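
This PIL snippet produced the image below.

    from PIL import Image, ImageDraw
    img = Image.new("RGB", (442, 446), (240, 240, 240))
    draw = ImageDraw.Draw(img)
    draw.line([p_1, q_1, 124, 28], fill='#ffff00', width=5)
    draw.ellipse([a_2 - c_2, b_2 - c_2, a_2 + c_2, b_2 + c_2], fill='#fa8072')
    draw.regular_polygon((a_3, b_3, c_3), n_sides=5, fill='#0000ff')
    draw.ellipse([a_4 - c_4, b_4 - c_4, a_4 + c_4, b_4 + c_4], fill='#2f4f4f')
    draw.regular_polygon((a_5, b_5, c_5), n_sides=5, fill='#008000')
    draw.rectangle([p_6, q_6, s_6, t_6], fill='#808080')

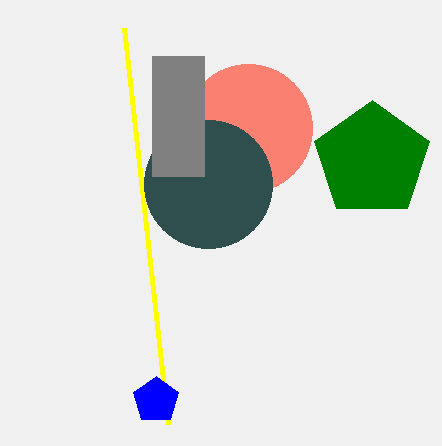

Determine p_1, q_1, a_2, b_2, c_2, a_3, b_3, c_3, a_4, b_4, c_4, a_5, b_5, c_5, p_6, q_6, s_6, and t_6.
p_1 = 168
q_1 = 424
a_2 = 248
b_2 = 128
c_2 = 64
a_3 = 156
b_3 = 400
c_3 = 24
a_4 = 208
b_4 = 184
c_4 = 64
a_5 = 372
b_5 = 160
c_5 = 60
p_6 = 152
q_6 = 56
s_6 = 204
t_6 = 176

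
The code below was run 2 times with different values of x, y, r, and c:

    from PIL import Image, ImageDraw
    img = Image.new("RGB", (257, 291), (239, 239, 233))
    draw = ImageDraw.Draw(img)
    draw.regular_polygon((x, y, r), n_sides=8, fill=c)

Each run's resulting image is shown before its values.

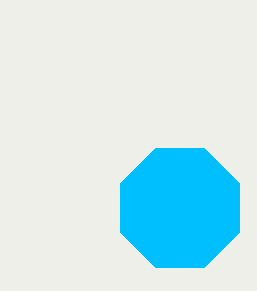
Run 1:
x = 180
y = 208
r = 64
c = 'deepskyblue'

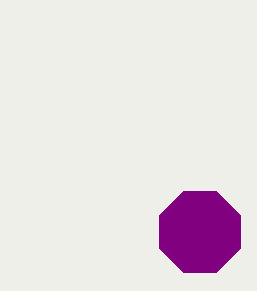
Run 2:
x = 200, y = 232, r = 44, c = 'purple'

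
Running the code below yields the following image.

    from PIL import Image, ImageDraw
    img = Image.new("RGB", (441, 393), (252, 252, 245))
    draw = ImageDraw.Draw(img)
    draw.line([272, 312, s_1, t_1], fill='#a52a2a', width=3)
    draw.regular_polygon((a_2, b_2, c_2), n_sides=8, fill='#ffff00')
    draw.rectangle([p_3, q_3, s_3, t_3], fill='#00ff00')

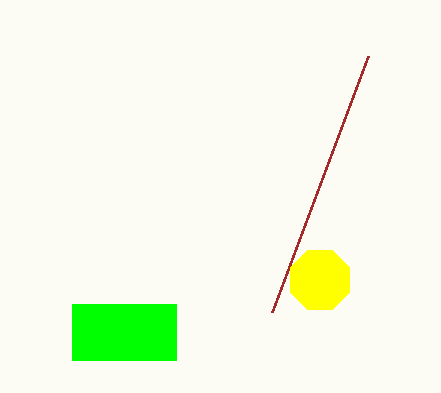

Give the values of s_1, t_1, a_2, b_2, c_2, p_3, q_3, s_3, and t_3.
s_1 = 368; t_1 = 56; a_2 = 320; b_2 = 280; c_2 = 32; p_3 = 72; q_3 = 304; s_3 = 176; t_3 = 360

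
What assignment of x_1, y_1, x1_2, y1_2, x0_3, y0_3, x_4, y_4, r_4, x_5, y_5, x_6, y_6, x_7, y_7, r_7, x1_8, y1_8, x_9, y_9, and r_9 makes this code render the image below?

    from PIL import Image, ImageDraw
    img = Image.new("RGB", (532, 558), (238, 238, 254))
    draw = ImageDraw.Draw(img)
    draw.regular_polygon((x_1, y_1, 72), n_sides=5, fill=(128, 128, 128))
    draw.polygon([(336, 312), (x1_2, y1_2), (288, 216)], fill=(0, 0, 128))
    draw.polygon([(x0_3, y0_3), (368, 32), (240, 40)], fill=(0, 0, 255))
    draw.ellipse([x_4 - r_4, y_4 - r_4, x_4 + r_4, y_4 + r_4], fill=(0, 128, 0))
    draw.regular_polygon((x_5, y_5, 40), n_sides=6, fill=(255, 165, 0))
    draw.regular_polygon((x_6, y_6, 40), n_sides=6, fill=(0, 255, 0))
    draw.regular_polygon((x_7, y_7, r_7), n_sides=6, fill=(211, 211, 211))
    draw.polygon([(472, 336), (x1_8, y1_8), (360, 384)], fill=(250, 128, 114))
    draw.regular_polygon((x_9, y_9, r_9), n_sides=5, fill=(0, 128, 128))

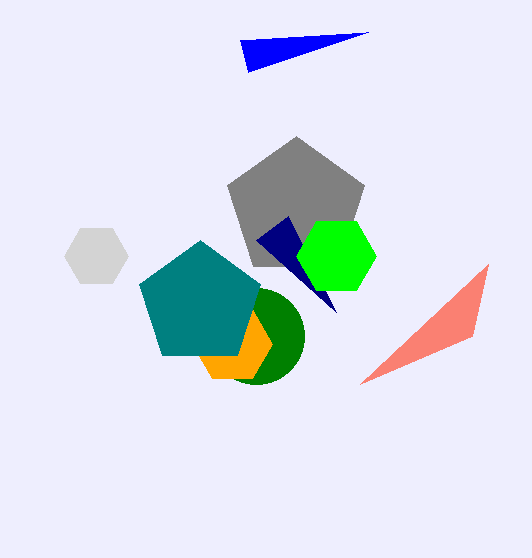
x_1 = 296, y_1 = 208, x1_2 = 256, y1_2 = 240, x0_3 = 248, y0_3 = 72, x_4 = 256, y_4 = 336, r_4 = 48, x_5 = 232, y_5 = 344, x_6 = 336, y_6 = 256, x_7 = 96, y_7 = 256, r_7 = 32, x1_8 = 488, y1_8 = 264, x_9 = 200, y_9 = 304, r_9 = 64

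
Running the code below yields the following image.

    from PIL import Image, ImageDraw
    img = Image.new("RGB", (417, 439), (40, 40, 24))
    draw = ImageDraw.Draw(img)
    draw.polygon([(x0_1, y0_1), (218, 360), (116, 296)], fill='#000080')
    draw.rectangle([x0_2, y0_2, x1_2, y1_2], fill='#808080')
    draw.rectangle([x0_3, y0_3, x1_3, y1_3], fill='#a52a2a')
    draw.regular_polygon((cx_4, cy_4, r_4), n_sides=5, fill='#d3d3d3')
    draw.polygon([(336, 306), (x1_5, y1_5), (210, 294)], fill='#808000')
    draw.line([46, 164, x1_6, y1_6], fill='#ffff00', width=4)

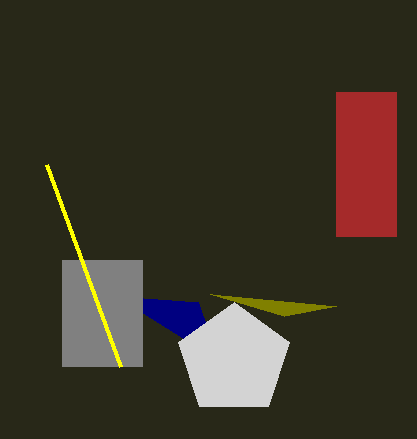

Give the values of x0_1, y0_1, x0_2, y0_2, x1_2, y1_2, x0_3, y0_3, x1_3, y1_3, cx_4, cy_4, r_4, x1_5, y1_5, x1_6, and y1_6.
x0_1 = 198; y0_1 = 302; x0_2 = 62; y0_2 = 260; x1_2 = 142; y1_2 = 366; x0_3 = 336; y0_3 = 92; x1_3 = 396; y1_3 = 236; cx_4 = 234; cy_4 = 360; r_4 = 58; x1_5 = 284; y1_5 = 316; x1_6 = 120; y1_6 = 366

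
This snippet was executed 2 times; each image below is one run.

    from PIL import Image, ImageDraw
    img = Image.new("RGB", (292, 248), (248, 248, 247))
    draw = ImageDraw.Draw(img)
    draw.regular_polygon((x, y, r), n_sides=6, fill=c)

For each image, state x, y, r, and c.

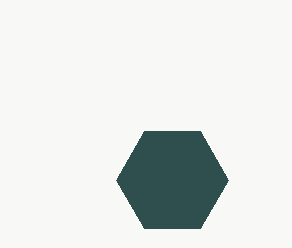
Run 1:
x = 172
y = 180
r = 56
c = 'darkslategray'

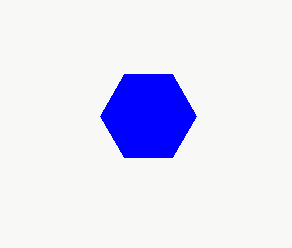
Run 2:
x = 148, y = 116, r = 48, c = 'blue'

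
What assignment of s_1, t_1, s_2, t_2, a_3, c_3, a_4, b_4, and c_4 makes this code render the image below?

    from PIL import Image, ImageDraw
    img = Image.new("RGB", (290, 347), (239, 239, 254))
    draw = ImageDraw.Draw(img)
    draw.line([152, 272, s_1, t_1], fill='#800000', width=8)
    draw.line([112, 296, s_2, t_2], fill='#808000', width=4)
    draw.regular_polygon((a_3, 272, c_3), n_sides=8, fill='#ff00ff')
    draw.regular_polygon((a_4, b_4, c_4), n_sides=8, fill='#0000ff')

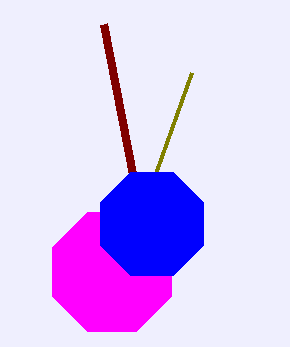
s_1 = 104; t_1 = 24; s_2 = 192; t_2 = 72; a_3 = 112; c_3 = 64; a_4 = 152; b_4 = 224; c_4 = 56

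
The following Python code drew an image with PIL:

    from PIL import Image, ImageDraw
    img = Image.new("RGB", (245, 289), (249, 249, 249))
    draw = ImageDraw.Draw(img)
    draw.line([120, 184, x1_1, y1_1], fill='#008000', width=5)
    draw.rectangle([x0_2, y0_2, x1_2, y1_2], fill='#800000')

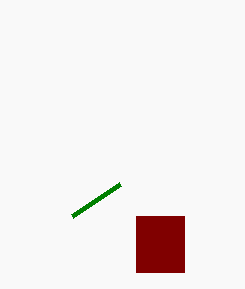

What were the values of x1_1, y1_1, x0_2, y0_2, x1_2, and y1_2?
x1_1 = 72, y1_1 = 216, x0_2 = 136, y0_2 = 216, x1_2 = 184, y1_2 = 272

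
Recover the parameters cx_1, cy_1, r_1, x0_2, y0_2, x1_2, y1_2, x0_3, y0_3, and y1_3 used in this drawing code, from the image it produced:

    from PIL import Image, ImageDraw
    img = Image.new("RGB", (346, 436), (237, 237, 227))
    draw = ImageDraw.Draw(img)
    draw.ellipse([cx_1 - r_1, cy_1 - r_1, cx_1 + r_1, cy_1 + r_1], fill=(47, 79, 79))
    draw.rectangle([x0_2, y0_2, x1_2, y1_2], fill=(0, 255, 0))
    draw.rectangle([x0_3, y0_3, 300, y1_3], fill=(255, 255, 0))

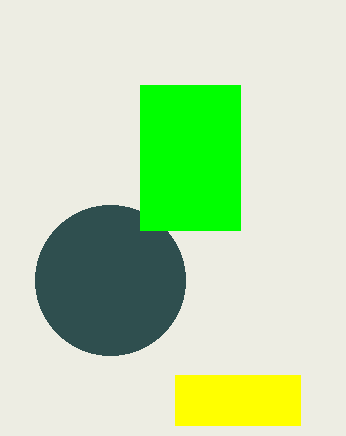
cx_1 = 110
cy_1 = 280
r_1 = 75
x0_2 = 140
y0_2 = 85
x1_2 = 240
y1_2 = 230
x0_3 = 175
y0_3 = 375
y1_3 = 425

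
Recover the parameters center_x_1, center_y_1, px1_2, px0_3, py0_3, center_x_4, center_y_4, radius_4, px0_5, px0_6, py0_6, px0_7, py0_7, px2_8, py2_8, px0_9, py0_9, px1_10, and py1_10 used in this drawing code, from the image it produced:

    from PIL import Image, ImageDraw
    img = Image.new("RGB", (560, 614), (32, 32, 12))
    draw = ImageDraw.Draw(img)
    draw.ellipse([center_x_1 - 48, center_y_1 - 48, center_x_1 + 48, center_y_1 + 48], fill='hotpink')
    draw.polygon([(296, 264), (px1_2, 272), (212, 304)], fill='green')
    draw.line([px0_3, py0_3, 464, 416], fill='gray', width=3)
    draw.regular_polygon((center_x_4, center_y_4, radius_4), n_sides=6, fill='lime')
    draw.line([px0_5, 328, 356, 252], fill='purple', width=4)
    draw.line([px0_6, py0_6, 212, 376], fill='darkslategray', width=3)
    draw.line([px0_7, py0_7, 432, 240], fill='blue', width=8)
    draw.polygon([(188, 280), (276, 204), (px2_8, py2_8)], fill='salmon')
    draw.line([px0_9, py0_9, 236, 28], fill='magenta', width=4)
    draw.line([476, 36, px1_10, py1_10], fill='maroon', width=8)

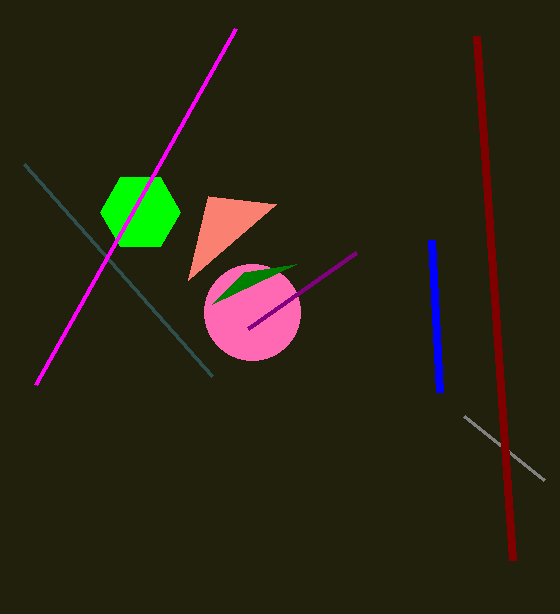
center_x_1 = 252
center_y_1 = 312
px1_2 = 244
px0_3 = 544
py0_3 = 480
center_x_4 = 140
center_y_4 = 212
radius_4 = 40
px0_5 = 248
px0_6 = 24
py0_6 = 164
px0_7 = 440
py0_7 = 392
px2_8 = 208
py2_8 = 196
px0_9 = 36
py0_9 = 384
px1_10 = 512
py1_10 = 560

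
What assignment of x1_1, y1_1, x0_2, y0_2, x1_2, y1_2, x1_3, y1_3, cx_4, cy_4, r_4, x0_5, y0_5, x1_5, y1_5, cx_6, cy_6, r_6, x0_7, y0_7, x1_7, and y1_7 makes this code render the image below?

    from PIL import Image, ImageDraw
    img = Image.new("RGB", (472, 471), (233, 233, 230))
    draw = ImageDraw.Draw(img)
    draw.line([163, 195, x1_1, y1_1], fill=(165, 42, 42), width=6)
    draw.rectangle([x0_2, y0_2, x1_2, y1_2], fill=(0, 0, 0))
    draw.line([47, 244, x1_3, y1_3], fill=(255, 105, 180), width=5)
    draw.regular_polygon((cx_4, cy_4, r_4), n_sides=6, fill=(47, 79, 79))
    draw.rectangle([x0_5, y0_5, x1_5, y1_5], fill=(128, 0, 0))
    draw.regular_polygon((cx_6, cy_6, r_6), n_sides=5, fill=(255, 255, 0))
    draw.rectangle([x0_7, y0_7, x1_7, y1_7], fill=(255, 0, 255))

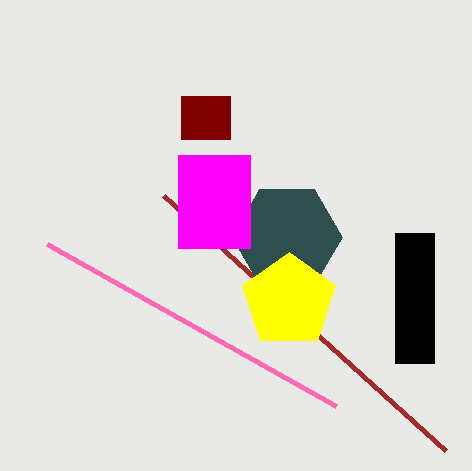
x1_1 = 445
y1_1 = 450
x0_2 = 395
y0_2 = 233
x1_2 = 434
y1_2 = 363
x1_3 = 336
y1_3 = 406
cx_4 = 287
cy_4 = 237
r_4 = 55
x0_5 = 181
y0_5 = 96
x1_5 = 230
y1_5 = 139
cx_6 = 289
cy_6 = 301
r_6 = 49
x0_7 = 178
y0_7 = 155
x1_7 = 250
y1_7 = 248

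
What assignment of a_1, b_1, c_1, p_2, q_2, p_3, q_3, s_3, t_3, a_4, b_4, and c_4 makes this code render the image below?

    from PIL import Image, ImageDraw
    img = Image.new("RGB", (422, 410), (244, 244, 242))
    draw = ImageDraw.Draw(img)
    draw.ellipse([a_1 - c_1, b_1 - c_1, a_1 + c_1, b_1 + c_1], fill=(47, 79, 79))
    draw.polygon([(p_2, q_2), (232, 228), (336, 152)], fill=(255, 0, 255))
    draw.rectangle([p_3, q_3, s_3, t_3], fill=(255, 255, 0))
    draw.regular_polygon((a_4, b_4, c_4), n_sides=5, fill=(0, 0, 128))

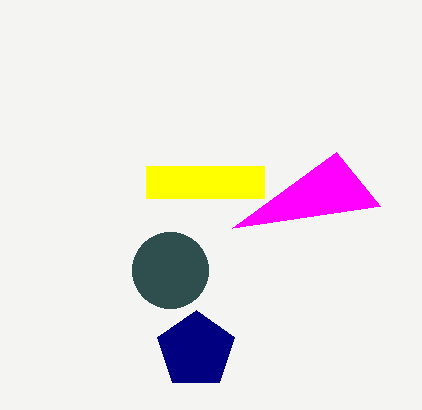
a_1 = 170
b_1 = 270
c_1 = 38
p_2 = 380
q_2 = 206
p_3 = 146
q_3 = 166
s_3 = 264
t_3 = 198
a_4 = 196
b_4 = 350
c_4 = 40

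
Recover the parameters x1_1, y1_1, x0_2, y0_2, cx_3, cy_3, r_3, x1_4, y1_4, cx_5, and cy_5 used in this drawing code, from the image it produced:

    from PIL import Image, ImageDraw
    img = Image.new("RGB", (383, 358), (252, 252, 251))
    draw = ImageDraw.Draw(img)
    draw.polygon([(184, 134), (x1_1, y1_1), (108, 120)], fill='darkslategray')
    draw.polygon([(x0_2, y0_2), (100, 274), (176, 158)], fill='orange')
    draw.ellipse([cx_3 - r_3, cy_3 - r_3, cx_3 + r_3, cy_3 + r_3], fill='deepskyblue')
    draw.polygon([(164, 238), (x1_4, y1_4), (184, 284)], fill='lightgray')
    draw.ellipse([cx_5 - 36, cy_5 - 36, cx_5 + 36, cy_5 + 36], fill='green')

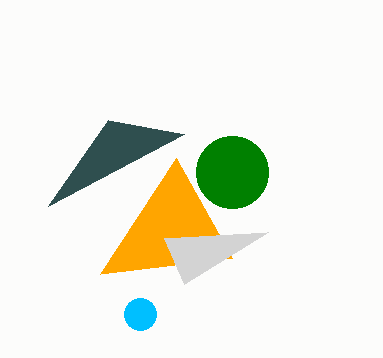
x1_1 = 48, y1_1 = 206, x0_2 = 232, y0_2 = 258, cx_3 = 140, cy_3 = 314, r_3 = 16, x1_4 = 268, y1_4 = 232, cx_5 = 232, cy_5 = 172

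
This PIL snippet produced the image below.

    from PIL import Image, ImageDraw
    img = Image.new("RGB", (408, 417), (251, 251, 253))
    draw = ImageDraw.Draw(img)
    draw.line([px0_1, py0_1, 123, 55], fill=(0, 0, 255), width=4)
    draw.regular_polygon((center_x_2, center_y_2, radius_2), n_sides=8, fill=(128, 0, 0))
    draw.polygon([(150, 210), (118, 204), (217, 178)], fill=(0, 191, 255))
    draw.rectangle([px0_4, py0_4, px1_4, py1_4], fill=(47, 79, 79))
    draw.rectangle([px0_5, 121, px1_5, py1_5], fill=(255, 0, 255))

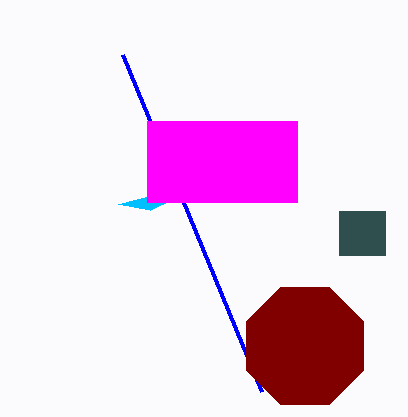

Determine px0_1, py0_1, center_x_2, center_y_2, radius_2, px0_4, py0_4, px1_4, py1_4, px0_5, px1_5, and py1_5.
px0_1 = 262; py0_1 = 392; center_x_2 = 305; center_y_2 = 346; radius_2 = 63; px0_4 = 339; py0_4 = 211; px1_4 = 385; py1_4 = 255; px0_5 = 147; px1_5 = 297; py1_5 = 202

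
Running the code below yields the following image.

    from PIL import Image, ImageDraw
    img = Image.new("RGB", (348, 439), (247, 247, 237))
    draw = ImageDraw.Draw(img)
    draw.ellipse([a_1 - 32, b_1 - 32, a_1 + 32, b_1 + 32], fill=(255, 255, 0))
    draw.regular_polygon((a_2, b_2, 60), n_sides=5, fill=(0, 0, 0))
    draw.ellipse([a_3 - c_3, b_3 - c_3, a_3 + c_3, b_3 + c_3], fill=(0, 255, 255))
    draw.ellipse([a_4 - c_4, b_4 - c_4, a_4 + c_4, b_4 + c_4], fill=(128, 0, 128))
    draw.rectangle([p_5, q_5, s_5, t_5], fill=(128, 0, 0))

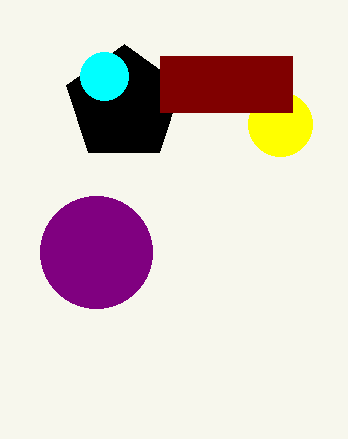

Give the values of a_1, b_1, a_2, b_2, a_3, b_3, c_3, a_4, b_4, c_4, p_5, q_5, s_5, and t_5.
a_1 = 280; b_1 = 124; a_2 = 124; b_2 = 104; a_3 = 104; b_3 = 76; c_3 = 24; a_4 = 96; b_4 = 252; c_4 = 56; p_5 = 160; q_5 = 56; s_5 = 292; t_5 = 112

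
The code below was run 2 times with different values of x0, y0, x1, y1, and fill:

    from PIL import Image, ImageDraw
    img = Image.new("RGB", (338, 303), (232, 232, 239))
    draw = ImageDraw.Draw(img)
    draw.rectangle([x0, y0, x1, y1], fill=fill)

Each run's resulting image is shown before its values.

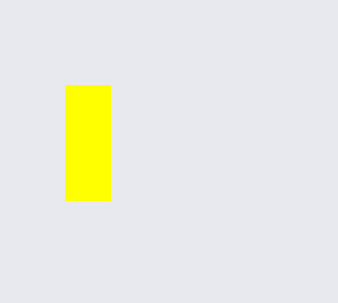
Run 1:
x0 = 65
y0 = 85
x1 = 110
y1 = 200
fill = 'yellow'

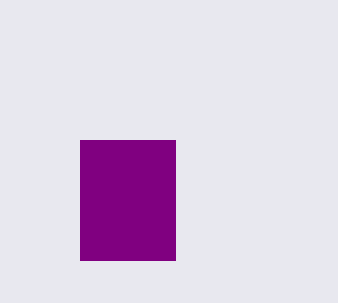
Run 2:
x0 = 80
y0 = 140
x1 = 175
y1 = 260
fill = 'purple'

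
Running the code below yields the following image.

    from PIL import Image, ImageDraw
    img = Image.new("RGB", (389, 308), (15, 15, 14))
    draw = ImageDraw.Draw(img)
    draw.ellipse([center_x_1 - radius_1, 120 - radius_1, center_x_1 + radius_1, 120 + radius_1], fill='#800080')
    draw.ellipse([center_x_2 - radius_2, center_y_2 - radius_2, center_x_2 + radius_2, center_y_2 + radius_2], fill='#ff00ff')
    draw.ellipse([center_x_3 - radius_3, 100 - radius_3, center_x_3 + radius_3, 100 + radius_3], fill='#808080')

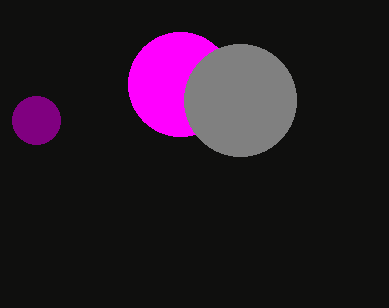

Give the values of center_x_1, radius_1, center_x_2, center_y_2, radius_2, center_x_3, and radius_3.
center_x_1 = 36; radius_1 = 24; center_x_2 = 180; center_y_2 = 84; radius_2 = 52; center_x_3 = 240; radius_3 = 56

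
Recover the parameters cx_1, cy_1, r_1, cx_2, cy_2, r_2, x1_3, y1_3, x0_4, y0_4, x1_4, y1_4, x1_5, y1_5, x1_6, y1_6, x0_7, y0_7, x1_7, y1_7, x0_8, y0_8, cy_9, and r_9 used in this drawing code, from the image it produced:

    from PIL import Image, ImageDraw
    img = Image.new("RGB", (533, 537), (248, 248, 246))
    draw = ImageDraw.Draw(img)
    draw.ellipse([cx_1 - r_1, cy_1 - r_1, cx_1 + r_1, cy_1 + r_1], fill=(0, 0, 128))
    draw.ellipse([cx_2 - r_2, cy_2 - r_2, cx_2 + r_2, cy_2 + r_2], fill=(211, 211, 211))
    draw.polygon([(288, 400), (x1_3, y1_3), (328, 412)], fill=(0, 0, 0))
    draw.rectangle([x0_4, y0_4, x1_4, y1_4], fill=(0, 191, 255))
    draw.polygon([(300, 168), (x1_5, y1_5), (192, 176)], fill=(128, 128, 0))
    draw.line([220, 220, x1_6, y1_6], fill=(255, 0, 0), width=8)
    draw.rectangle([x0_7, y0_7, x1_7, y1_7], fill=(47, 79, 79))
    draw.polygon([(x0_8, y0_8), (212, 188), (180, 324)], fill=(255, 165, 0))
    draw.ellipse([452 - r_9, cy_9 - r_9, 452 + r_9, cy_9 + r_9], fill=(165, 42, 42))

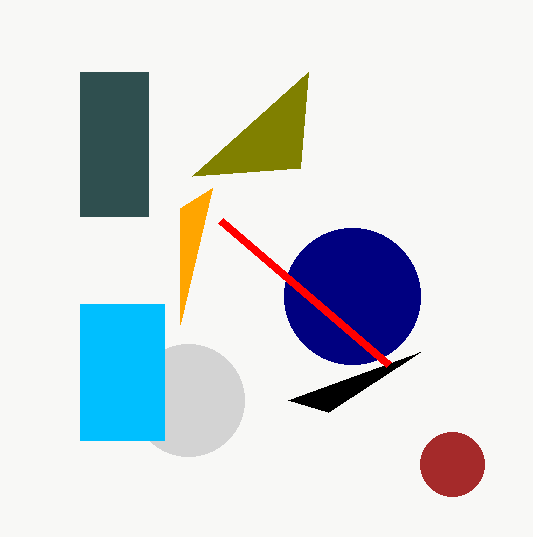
cx_1 = 352, cy_1 = 296, r_1 = 68, cx_2 = 188, cy_2 = 400, r_2 = 56, x1_3 = 420, y1_3 = 352, x0_4 = 80, y0_4 = 304, x1_4 = 164, y1_4 = 440, x1_5 = 308, y1_5 = 72, x1_6 = 388, y1_6 = 364, x0_7 = 80, y0_7 = 72, x1_7 = 148, y1_7 = 216, x0_8 = 180, y0_8 = 208, cy_9 = 464, r_9 = 32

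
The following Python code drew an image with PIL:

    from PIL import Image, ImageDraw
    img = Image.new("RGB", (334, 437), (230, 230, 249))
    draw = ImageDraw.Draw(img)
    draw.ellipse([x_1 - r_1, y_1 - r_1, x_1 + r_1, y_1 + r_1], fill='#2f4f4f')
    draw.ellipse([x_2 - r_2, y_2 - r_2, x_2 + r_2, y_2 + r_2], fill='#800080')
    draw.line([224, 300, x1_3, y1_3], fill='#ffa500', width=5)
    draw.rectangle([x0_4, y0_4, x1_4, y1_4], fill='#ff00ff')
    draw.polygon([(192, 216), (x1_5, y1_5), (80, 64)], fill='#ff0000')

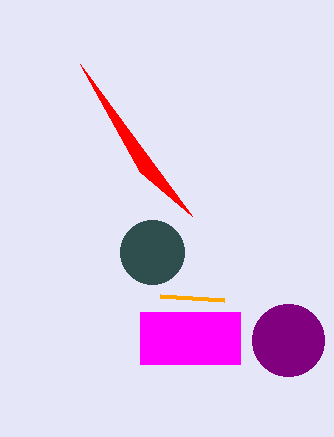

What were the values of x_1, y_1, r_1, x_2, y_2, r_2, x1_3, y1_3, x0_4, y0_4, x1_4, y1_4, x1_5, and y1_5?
x_1 = 152
y_1 = 252
r_1 = 32
x_2 = 288
y_2 = 340
r_2 = 36
x1_3 = 160
y1_3 = 296
x0_4 = 140
y0_4 = 312
x1_4 = 240
y1_4 = 364
x1_5 = 140
y1_5 = 172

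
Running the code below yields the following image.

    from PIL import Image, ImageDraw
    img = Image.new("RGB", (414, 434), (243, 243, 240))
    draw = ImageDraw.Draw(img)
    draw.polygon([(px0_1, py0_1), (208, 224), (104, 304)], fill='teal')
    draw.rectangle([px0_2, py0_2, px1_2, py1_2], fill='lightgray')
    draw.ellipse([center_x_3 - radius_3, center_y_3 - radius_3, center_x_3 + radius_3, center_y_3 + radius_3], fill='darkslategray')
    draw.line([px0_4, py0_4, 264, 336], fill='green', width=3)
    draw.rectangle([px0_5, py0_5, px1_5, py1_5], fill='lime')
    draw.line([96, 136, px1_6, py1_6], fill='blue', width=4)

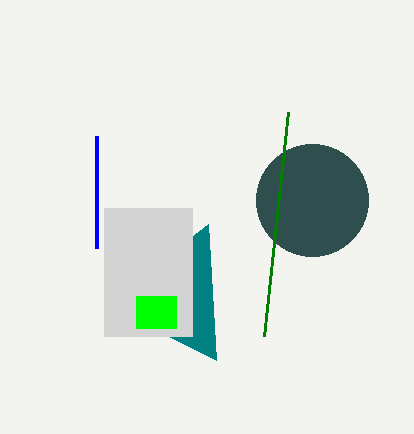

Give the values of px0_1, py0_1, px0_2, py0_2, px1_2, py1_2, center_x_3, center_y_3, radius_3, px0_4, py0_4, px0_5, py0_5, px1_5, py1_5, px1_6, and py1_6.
px0_1 = 216
py0_1 = 360
px0_2 = 104
py0_2 = 208
px1_2 = 192
py1_2 = 336
center_x_3 = 312
center_y_3 = 200
radius_3 = 56
px0_4 = 288
py0_4 = 112
px0_5 = 136
py0_5 = 296
px1_5 = 176
py1_5 = 328
px1_6 = 96
py1_6 = 248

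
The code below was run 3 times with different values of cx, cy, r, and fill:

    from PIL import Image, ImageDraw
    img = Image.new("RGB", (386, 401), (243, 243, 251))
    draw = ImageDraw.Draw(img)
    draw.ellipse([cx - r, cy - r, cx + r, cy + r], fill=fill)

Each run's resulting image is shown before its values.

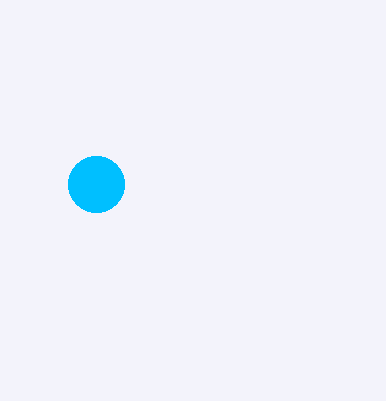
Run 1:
cx = 96
cy = 184
r = 28
fill = 'deepskyblue'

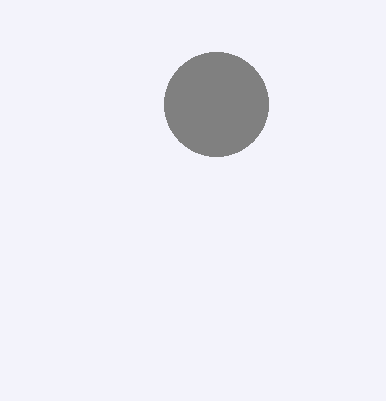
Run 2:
cx = 216
cy = 104
r = 52
fill = 'gray'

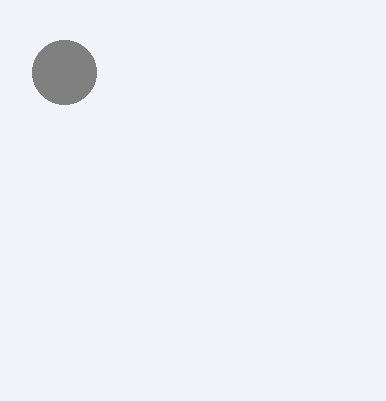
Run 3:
cx = 64; cy = 72; r = 32; fill = 'gray'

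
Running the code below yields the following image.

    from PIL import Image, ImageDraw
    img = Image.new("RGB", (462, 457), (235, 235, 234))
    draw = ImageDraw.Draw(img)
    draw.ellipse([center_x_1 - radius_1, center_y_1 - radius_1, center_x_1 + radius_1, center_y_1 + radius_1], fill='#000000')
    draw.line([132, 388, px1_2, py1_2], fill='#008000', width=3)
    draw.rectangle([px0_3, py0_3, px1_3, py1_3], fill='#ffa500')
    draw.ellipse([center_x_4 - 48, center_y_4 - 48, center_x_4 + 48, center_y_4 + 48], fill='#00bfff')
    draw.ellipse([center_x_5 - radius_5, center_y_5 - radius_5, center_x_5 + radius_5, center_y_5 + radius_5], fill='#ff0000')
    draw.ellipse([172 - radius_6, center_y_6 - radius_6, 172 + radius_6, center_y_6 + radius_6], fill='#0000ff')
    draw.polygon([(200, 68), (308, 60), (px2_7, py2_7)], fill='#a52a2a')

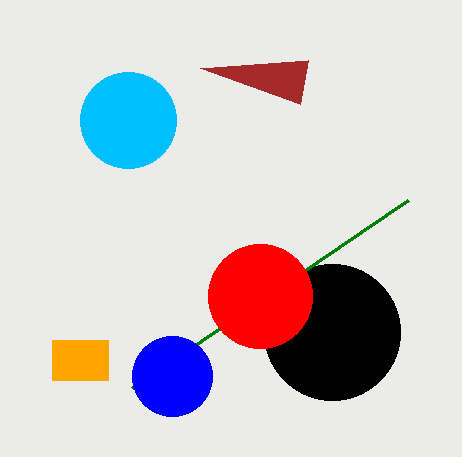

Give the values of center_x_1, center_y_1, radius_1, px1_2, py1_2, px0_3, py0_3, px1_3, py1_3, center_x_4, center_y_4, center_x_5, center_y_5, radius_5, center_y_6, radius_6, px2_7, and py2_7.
center_x_1 = 332, center_y_1 = 332, radius_1 = 68, px1_2 = 408, py1_2 = 200, px0_3 = 52, py0_3 = 340, px1_3 = 108, py1_3 = 380, center_x_4 = 128, center_y_4 = 120, center_x_5 = 260, center_y_5 = 296, radius_5 = 52, center_y_6 = 376, radius_6 = 40, px2_7 = 300, py2_7 = 104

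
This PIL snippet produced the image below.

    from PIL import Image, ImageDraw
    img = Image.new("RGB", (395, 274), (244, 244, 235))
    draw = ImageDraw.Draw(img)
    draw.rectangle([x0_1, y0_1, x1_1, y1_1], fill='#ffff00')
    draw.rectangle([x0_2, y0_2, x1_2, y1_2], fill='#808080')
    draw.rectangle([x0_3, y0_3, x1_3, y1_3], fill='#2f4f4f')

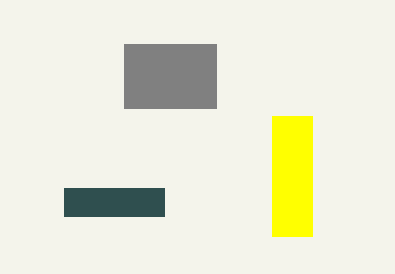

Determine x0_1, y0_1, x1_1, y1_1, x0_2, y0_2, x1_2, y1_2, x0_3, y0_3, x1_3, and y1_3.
x0_1 = 272, y0_1 = 116, x1_1 = 312, y1_1 = 236, x0_2 = 124, y0_2 = 44, x1_2 = 216, y1_2 = 108, x0_3 = 64, y0_3 = 188, x1_3 = 164, y1_3 = 216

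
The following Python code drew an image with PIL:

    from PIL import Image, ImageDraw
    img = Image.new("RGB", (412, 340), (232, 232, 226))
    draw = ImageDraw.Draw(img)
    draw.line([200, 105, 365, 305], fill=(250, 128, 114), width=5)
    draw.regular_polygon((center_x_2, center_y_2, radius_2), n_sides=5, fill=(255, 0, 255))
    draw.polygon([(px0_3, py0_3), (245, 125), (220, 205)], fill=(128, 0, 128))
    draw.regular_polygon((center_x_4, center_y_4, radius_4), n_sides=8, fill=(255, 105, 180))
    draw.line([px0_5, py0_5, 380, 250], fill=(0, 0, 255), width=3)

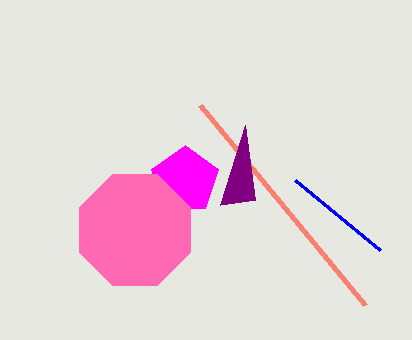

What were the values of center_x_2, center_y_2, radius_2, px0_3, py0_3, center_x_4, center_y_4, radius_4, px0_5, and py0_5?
center_x_2 = 185; center_y_2 = 180; radius_2 = 35; px0_3 = 255; py0_3 = 200; center_x_4 = 135; center_y_4 = 230; radius_4 = 60; px0_5 = 295; py0_5 = 180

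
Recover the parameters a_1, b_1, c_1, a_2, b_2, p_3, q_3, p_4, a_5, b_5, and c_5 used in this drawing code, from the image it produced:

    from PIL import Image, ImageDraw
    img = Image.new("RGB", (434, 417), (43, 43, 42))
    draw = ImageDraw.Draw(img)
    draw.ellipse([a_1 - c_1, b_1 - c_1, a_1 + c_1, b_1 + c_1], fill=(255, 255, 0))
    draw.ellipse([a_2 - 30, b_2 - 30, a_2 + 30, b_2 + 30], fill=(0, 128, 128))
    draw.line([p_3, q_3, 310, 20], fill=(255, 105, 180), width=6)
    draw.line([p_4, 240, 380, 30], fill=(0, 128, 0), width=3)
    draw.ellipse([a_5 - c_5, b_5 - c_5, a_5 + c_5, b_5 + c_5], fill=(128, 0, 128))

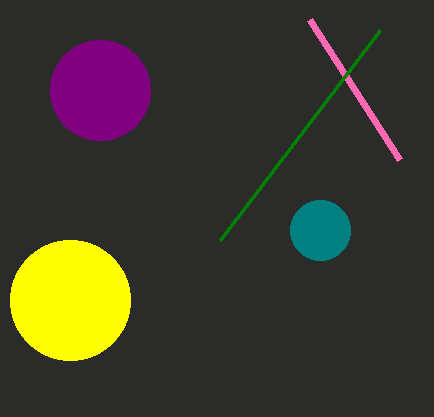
a_1 = 70, b_1 = 300, c_1 = 60, a_2 = 320, b_2 = 230, p_3 = 400, q_3 = 160, p_4 = 220, a_5 = 100, b_5 = 90, c_5 = 50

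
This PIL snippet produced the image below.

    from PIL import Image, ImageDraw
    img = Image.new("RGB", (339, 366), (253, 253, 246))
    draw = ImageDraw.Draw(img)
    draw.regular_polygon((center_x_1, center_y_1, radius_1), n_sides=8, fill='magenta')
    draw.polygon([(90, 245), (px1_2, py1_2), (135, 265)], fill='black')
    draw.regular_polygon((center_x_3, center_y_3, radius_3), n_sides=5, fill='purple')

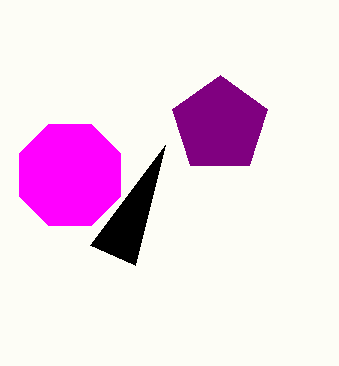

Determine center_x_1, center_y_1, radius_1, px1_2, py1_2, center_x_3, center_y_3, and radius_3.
center_x_1 = 70, center_y_1 = 175, radius_1 = 55, px1_2 = 165, py1_2 = 145, center_x_3 = 220, center_y_3 = 125, radius_3 = 50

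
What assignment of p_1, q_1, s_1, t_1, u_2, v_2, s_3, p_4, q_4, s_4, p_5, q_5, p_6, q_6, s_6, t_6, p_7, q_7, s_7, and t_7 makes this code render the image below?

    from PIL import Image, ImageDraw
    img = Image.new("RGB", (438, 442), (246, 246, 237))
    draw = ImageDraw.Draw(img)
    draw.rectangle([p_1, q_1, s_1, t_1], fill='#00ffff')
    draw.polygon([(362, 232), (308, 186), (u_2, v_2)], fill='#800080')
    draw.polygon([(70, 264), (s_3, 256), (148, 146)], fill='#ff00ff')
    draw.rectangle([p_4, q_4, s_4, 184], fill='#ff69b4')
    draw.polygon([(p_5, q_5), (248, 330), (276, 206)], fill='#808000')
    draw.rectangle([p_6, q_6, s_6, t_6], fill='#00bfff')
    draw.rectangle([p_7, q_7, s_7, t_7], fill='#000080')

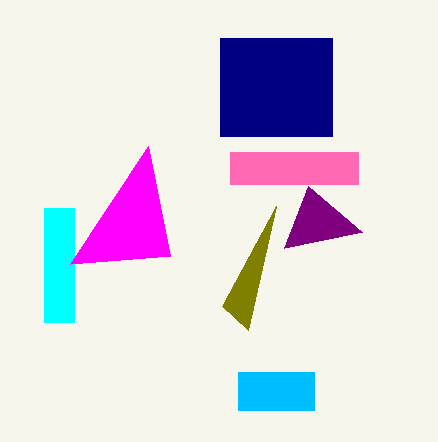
p_1 = 44
q_1 = 208
s_1 = 74
t_1 = 322
u_2 = 284
v_2 = 248
s_3 = 170
p_4 = 230
q_4 = 152
s_4 = 358
p_5 = 222
q_5 = 306
p_6 = 238
q_6 = 372
s_6 = 314
t_6 = 410
p_7 = 220
q_7 = 38
s_7 = 332
t_7 = 136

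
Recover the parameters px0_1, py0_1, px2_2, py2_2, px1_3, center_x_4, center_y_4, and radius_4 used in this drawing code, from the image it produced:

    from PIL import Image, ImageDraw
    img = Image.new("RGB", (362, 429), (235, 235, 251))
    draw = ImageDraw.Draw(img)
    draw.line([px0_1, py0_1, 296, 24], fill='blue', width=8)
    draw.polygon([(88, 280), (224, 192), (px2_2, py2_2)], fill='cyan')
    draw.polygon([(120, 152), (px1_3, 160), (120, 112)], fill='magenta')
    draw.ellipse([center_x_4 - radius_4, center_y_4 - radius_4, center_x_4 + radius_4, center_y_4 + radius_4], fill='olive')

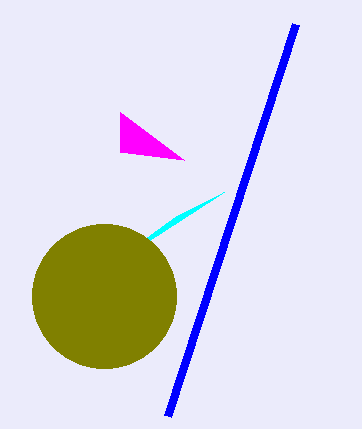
px0_1 = 168; py0_1 = 416; px2_2 = 176; py2_2 = 216; px1_3 = 184; center_x_4 = 104; center_y_4 = 296; radius_4 = 72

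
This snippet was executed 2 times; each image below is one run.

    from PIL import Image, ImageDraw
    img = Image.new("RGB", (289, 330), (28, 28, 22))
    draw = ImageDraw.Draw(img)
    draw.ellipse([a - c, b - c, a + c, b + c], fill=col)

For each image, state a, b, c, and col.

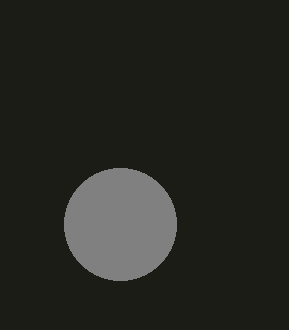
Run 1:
a = 120, b = 224, c = 56, col = 'gray'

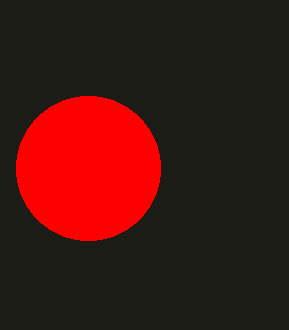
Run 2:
a = 88; b = 168; c = 72; col = 'red'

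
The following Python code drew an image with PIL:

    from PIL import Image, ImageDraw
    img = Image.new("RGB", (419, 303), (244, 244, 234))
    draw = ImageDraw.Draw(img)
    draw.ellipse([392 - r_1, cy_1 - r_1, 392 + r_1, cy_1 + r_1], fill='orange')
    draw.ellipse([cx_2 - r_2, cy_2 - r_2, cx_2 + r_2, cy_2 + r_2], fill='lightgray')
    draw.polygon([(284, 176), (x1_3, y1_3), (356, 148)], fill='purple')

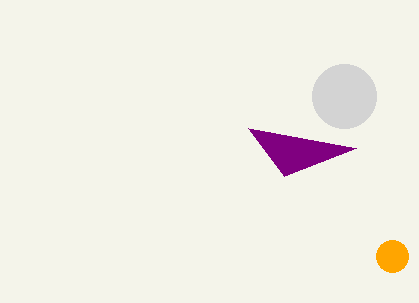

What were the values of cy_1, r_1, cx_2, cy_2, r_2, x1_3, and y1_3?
cy_1 = 256, r_1 = 16, cx_2 = 344, cy_2 = 96, r_2 = 32, x1_3 = 248, y1_3 = 128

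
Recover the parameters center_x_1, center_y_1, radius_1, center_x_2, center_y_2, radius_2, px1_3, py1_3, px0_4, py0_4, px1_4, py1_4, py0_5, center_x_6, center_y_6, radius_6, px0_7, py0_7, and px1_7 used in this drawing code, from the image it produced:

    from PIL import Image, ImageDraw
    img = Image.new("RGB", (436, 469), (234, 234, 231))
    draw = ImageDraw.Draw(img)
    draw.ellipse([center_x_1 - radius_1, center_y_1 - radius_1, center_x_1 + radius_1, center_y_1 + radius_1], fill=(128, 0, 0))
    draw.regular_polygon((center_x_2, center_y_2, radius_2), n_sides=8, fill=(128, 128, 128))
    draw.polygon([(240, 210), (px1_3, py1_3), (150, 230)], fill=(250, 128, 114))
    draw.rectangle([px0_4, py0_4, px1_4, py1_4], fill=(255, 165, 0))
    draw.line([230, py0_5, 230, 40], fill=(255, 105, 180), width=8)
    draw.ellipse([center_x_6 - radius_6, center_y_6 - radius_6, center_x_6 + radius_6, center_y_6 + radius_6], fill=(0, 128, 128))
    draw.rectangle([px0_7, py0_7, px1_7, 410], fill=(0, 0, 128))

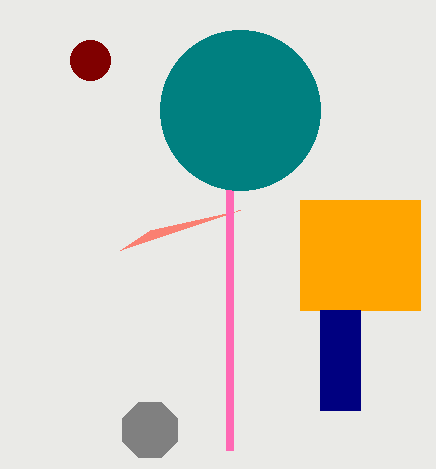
center_x_1 = 90; center_y_1 = 60; radius_1 = 20; center_x_2 = 150; center_y_2 = 430; radius_2 = 30; px1_3 = 120; py1_3 = 250; px0_4 = 300; py0_4 = 200; px1_4 = 420; py1_4 = 310; py0_5 = 450; center_x_6 = 240; center_y_6 = 110; radius_6 = 80; px0_7 = 320; py0_7 = 310; px1_7 = 360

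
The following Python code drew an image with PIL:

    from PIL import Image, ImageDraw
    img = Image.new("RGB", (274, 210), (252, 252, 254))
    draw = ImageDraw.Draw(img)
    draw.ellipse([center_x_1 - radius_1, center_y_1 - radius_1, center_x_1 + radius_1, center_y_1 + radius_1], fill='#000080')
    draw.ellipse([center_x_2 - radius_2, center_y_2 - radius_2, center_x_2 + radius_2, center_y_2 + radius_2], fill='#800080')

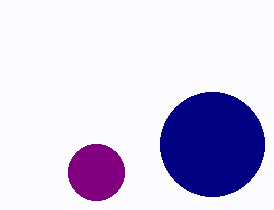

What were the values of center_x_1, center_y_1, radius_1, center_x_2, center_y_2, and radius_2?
center_x_1 = 212, center_y_1 = 144, radius_1 = 52, center_x_2 = 96, center_y_2 = 172, radius_2 = 28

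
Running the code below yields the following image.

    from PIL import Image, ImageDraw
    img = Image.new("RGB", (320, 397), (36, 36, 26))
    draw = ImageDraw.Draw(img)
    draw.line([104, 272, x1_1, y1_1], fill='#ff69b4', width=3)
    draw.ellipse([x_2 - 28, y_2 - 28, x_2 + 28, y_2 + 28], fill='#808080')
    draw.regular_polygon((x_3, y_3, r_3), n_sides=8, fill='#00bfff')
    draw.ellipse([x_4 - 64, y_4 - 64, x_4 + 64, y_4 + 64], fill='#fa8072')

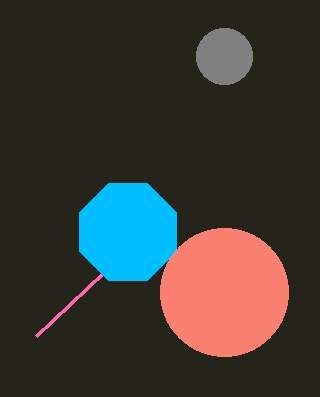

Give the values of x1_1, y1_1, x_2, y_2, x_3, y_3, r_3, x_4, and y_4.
x1_1 = 36
y1_1 = 336
x_2 = 224
y_2 = 56
x_3 = 128
y_3 = 232
r_3 = 52
x_4 = 224
y_4 = 292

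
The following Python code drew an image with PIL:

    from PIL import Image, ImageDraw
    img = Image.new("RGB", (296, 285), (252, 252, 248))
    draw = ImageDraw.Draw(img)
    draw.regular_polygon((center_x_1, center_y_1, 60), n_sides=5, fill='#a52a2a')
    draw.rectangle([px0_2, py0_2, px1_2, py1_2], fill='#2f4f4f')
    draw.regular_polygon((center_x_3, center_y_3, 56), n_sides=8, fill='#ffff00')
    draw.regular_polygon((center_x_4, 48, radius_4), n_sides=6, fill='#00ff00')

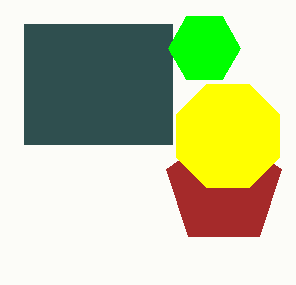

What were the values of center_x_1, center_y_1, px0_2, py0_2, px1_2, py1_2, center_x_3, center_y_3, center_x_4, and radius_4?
center_x_1 = 224
center_y_1 = 188
px0_2 = 24
py0_2 = 24
px1_2 = 172
py1_2 = 144
center_x_3 = 228
center_y_3 = 136
center_x_4 = 204
radius_4 = 36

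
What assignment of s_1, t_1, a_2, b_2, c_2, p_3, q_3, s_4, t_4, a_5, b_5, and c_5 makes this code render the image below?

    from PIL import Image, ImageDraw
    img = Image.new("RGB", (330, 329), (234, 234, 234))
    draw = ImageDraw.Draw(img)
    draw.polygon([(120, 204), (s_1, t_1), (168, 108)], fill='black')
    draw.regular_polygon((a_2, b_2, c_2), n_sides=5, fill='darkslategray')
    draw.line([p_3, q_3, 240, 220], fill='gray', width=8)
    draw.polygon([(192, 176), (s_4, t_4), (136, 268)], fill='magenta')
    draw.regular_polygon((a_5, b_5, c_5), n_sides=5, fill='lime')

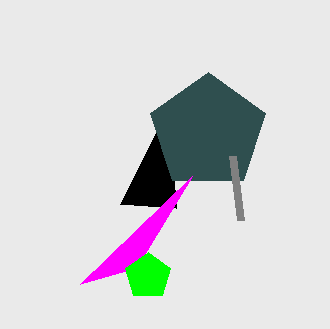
s_1 = 176; t_1 = 208; a_2 = 208; b_2 = 132; c_2 = 60; p_3 = 232; q_3 = 156; s_4 = 80; t_4 = 284; a_5 = 148; b_5 = 276; c_5 = 24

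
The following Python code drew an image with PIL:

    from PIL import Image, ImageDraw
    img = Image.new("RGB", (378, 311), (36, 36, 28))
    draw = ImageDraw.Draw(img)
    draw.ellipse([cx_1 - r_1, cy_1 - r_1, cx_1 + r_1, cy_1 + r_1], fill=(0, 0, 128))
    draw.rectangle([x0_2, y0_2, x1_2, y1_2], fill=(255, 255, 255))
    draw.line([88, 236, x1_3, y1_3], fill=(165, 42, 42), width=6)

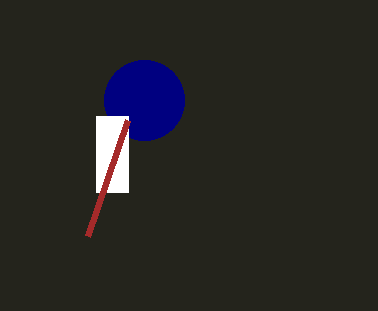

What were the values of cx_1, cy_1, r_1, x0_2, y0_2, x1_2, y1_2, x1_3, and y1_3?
cx_1 = 144; cy_1 = 100; r_1 = 40; x0_2 = 96; y0_2 = 116; x1_2 = 128; y1_2 = 192; x1_3 = 128; y1_3 = 120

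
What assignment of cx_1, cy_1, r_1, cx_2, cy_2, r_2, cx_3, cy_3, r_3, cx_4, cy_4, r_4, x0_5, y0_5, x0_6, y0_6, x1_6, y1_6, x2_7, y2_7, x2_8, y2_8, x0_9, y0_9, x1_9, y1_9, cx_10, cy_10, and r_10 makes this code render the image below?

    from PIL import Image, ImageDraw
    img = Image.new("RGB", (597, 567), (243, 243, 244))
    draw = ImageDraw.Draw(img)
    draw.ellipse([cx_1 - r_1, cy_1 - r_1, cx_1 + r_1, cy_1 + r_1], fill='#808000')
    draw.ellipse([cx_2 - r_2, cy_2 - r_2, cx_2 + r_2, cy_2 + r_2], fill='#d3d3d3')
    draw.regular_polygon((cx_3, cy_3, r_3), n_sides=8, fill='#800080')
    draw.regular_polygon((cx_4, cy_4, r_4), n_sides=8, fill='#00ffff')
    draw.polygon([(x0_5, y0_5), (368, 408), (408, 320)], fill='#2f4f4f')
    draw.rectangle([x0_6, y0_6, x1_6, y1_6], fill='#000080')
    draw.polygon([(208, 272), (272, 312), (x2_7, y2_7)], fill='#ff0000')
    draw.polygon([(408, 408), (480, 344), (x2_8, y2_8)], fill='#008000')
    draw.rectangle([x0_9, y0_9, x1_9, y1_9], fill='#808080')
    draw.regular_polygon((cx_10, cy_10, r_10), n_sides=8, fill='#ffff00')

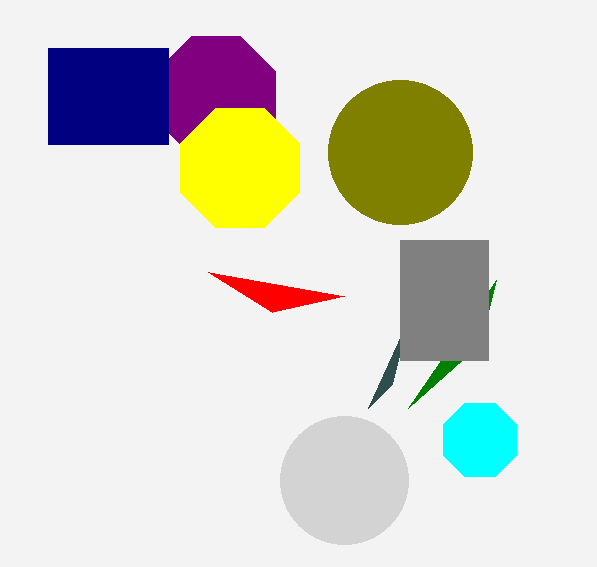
cx_1 = 400
cy_1 = 152
r_1 = 72
cx_2 = 344
cy_2 = 480
r_2 = 64
cx_3 = 216
cy_3 = 96
r_3 = 64
cx_4 = 480
cy_4 = 440
r_4 = 40
x0_5 = 392
y0_5 = 384
x0_6 = 48
y0_6 = 48
x1_6 = 168
y1_6 = 144
x2_7 = 344
y2_7 = 296
x2_8 = 496
y2_8 = 280
x0_9 = 400
y0_9 = 240
x1_9 = 488
y1_9 = 360
cx_10 = 240
cy_10 = 168
r_10 = 64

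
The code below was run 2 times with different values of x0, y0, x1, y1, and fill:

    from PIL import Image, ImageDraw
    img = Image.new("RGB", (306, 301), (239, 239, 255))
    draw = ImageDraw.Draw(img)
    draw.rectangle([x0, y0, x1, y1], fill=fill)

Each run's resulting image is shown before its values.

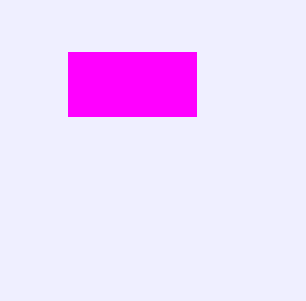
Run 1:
x0 = 68
y0 = 52
x1 = 196
y1 = 116
fill = 'magenta'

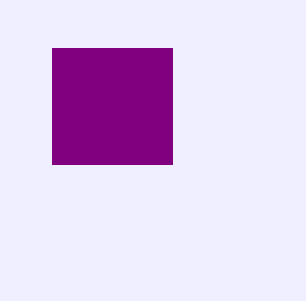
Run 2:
x0 = 52; y0 = 48; x1 = 172; y1 = 164; fill = 'purple'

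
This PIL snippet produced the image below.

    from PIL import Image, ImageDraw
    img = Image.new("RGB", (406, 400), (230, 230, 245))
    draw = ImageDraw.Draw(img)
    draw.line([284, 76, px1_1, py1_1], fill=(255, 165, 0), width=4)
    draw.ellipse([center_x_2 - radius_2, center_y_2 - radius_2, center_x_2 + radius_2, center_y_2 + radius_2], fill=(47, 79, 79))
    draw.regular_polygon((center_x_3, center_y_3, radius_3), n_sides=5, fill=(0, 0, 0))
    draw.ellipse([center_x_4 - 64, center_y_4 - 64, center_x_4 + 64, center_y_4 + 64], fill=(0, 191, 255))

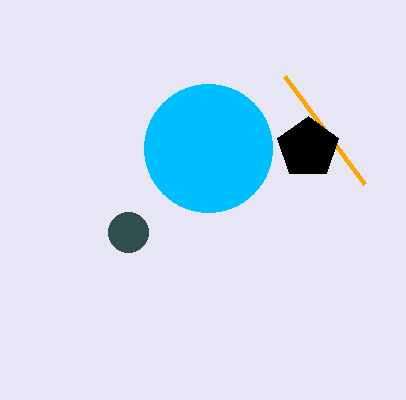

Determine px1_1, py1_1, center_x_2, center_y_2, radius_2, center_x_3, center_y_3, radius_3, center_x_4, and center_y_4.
px1_1 = 364; py1_1 = 184; center_x_2 = 128; center_y_2 = 232; radius_2 = 20; center_x_3 = 308; center_y_3 = 148; radius_3 = 32; center_x_4 = 208; center_y_4 = 148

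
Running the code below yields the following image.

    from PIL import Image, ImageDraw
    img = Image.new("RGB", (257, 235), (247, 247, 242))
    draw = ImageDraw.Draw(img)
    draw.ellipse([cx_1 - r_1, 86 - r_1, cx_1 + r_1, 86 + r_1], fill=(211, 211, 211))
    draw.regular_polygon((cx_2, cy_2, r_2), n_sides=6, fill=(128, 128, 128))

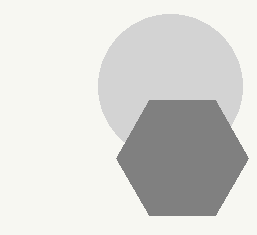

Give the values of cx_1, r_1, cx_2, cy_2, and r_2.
cx_1 = 170, r_1 = 72, cx_2 = 182, cy_2 = 158, r_2 = 66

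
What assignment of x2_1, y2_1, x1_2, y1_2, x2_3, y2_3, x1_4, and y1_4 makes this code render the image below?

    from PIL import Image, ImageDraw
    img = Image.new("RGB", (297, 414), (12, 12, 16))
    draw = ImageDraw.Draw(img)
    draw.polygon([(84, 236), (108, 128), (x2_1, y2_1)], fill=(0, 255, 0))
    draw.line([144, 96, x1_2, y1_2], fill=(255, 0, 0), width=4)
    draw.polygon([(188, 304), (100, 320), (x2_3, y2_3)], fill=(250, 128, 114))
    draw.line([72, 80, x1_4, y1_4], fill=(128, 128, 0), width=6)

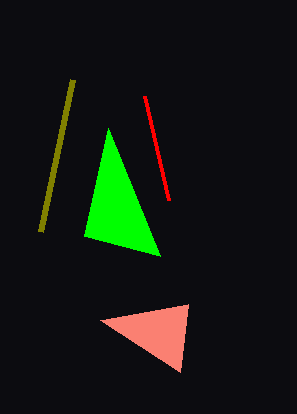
x2_1 = 160; y2_1 = 256; x1_2 = 168; y1_2 = 200; x2_3 = 180; y2_3 = 372; x1_4 = 40; y1_4 = 232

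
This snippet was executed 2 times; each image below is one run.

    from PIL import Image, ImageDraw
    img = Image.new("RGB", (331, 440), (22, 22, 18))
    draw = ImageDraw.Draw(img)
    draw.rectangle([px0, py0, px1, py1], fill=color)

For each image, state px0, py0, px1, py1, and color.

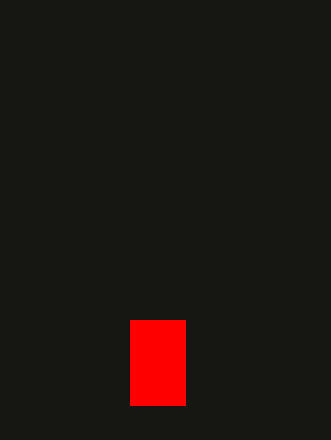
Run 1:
px0 = 130, py0 = 320, px1 = 185, py1 = 405, color = 'red'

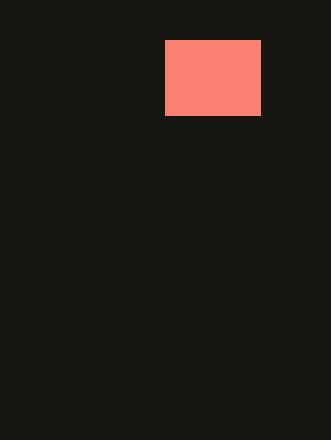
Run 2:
px0 = 165; py0 = 40; px1 = 260; py1 = 115; color = 'salmon'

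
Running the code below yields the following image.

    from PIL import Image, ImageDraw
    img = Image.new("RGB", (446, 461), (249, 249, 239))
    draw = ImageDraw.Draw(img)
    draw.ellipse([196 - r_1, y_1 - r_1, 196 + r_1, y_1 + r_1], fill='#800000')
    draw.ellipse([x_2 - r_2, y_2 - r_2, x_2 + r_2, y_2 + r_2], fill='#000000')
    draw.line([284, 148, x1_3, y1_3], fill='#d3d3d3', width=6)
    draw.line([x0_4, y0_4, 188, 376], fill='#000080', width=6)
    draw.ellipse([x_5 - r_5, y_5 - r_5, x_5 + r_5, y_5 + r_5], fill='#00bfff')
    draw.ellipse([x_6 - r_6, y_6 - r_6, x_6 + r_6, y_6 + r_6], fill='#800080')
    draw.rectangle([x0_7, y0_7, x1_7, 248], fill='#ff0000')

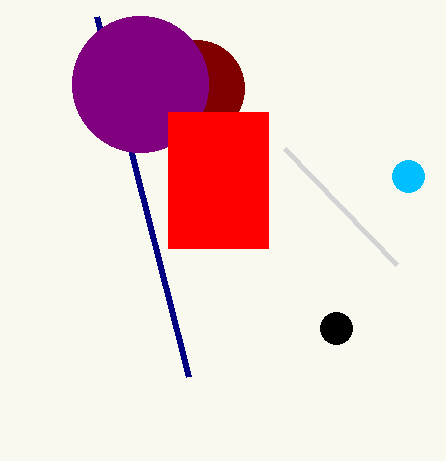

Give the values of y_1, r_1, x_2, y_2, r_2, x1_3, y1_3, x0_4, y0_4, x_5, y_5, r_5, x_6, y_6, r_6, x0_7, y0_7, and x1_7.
y_1 = 88
r_1 = 48
x_2 = 336
y_2 = 328
r_2 = 16
x1_3 = 396
y1_3 = 264
x0_4 = 96
y0_4 = 16
x_5 = 408
y_5 = 176
r_5 = 16
x_6 = 140
y_6 = 84
r_6 = 68
x0_7 = 168
y0_7 = 112
x1_7 = 268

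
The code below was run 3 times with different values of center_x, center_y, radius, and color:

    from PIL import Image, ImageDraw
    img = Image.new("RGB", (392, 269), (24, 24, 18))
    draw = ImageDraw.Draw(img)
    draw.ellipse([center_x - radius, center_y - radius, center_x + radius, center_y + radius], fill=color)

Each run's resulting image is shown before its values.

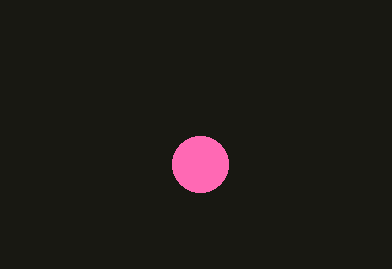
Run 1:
center_x = 200; center_y = 164; radius = 28; color = 'hotpink'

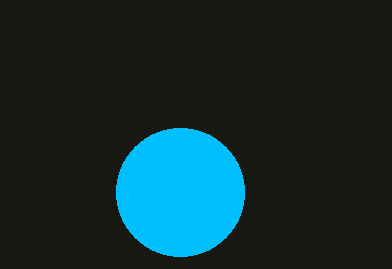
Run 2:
center_x = 180, center_y = 192, radius = 64, color = 'deepskyblue'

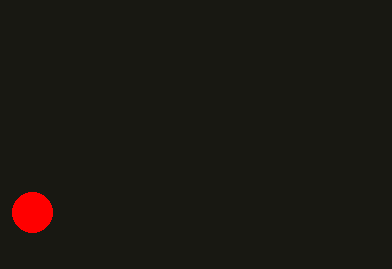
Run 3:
center_x = 32
center_y = 212
radius = 20
color = 'red'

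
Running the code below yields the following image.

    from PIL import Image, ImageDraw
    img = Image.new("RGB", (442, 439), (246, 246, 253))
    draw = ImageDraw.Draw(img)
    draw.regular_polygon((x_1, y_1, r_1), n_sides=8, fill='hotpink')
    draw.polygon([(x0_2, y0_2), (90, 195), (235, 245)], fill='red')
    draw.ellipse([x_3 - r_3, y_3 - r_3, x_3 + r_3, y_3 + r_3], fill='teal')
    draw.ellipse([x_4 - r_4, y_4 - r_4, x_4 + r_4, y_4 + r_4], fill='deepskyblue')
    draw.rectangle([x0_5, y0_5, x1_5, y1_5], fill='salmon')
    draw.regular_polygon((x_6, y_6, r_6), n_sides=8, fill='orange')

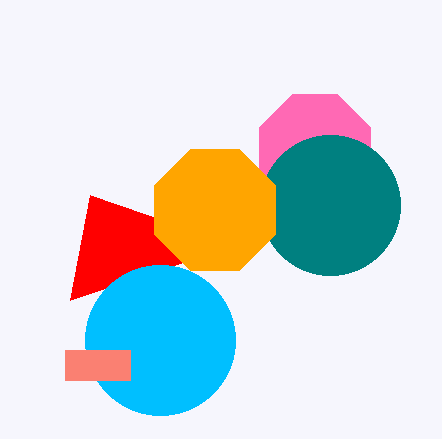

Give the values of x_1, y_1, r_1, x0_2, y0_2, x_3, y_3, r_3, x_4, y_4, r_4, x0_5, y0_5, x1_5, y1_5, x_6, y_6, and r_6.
x_1 = 315; y_1 = 150; r_1 = 60; x0_2 = 70; y0_2 = 300; x_3 = 330; y_3 = 205; r_3 = 70; x_4 = 160; y_4 = 340; r_4 = 75; x0_5 = 65; y0_5 = 350; x1_5 = 130; y1_5 = 380; x_6 = 215; y_6 = 210; r_6 = 65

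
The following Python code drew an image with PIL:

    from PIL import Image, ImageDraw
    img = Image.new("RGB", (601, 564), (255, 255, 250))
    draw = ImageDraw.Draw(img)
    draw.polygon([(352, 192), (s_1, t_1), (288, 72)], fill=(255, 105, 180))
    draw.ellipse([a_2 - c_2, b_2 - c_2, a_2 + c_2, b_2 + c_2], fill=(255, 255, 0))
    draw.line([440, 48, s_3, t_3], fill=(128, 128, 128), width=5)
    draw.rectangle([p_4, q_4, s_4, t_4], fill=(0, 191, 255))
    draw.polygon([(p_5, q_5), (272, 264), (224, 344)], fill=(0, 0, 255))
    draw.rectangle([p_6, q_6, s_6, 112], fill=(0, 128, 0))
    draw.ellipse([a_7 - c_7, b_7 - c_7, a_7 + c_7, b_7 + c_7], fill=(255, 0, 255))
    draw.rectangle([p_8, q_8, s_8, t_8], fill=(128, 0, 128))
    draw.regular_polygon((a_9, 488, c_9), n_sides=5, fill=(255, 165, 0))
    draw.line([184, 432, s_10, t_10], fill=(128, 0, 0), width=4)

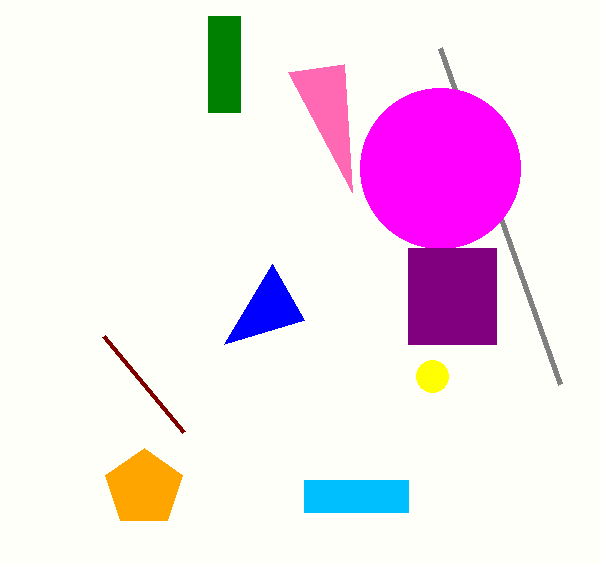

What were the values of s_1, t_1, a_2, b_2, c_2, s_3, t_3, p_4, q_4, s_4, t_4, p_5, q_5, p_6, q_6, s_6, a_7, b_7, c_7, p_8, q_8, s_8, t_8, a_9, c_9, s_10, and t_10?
s_1 = 344, t_1 = 64, a_2 = 432, b_2 = 376, c_2 = 16, s_3 = 560, t_3 = 384, p_4 = 304, q_4 = 480, s_4 = 408, t_4 = 512, p_5 = 304, q_5 = 320, p_6 = 208, q_6 = 16, s_6 = 240, a_7 = 440, b_7 = 168, c_7 = 80, p_8 = 408, q_8 = 248, s_8 = 496, t_8 = 344, a_9 = 144, c_9 = 40, s_10 = 104, t_10 = 336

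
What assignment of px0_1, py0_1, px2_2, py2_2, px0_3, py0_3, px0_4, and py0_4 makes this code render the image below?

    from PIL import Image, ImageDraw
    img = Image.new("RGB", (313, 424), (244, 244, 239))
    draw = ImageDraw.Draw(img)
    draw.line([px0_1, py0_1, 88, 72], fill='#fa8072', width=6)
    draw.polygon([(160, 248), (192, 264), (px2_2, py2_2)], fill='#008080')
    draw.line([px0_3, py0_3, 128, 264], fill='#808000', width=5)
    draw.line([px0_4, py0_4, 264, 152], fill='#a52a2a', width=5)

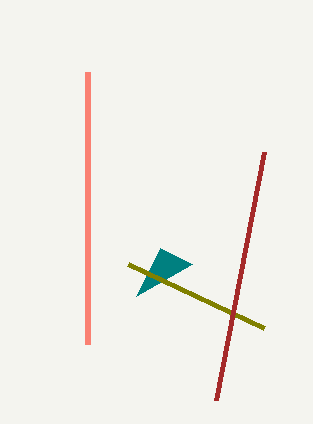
px0_1 = 88; py0_1 = 344; px2_2 = 136; py2_2 = 296; px0_3 = 264; py0_3 = 328; px0_4 = 216; py0_4 = 400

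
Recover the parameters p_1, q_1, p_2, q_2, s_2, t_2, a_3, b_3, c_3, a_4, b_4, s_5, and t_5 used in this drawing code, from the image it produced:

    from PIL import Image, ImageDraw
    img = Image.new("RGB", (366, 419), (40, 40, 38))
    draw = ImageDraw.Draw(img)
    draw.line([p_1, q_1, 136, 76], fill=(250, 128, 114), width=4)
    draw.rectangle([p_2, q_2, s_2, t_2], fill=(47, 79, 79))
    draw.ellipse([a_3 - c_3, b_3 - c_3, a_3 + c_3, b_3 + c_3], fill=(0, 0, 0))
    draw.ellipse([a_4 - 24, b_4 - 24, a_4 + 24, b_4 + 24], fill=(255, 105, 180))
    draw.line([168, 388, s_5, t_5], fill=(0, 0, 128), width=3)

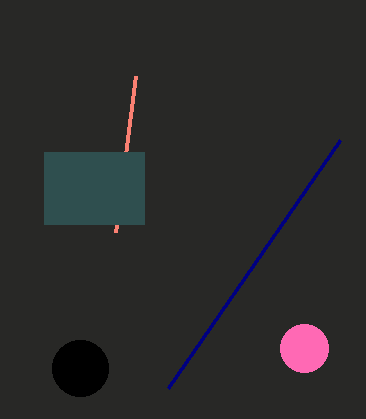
p_1 = 116, q_1 = 232, p_2 = 44, q_2 = 152, s_2 = 144, t_2 = 224, a_3 = 80, b_3 = 368, c_3 = 28, a_4 = 304, b_4 = 348, s_5 = 340, t_5 = 140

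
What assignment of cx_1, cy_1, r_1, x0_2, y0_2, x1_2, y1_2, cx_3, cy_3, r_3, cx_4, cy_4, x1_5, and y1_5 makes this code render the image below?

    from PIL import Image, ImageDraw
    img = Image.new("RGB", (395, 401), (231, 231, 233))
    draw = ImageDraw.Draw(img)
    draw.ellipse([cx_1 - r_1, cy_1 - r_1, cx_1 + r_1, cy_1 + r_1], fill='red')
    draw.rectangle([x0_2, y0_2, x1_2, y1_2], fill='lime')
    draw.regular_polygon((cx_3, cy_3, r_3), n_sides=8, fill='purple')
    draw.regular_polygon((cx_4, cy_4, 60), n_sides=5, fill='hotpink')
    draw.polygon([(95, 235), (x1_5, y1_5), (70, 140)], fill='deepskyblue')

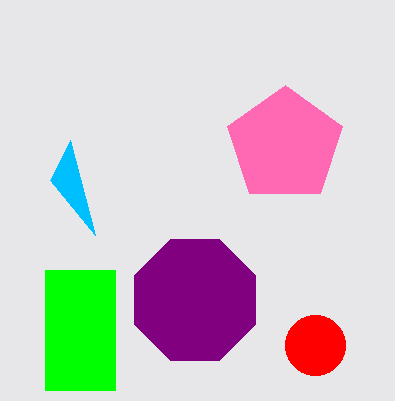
cx_1 = 315, cy_1 = 345, r_1 = 30, x0_2 = 45, y0_2 = 270, x1_2 = 115, y1_2 = 390, cx_3 = 195, cy_3 = 300, r_3 = 65, cx_4 = 285, cy_4 = 145, x1_5 = 50, y1_5 = 180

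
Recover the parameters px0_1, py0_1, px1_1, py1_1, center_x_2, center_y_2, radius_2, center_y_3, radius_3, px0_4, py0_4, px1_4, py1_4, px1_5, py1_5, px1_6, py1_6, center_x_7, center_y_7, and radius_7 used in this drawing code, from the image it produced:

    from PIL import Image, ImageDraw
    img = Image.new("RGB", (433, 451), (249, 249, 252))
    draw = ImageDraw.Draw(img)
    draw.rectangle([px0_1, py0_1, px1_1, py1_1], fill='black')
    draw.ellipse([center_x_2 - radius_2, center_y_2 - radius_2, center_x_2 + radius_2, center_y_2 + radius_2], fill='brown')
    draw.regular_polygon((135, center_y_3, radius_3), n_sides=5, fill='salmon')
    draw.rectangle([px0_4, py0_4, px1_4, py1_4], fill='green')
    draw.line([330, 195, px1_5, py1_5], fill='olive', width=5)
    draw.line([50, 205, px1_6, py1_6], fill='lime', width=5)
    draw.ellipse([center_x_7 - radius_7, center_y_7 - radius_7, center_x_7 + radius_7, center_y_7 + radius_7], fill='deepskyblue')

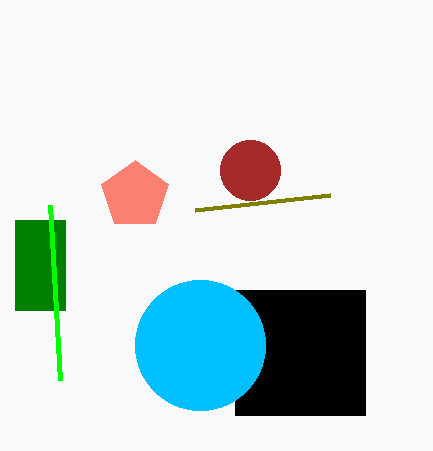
px0_1 = 235, py0_1 = 290, px1_1 = 365, py1_1 = 415, center_x_2 = 250, center_y_2 = 170, radius_2 = 30, center_y_3 = 195, radius_3 = 35, px0_4 = 15, py0_4 = 220, px1_4 = 65, py1_4 = 310, px1_5 = 195, py1_5 = 210, px1_6 = 60, py1_6 = 380, center_x_7 = 200, center_y_7 = 345, radius_7 = 65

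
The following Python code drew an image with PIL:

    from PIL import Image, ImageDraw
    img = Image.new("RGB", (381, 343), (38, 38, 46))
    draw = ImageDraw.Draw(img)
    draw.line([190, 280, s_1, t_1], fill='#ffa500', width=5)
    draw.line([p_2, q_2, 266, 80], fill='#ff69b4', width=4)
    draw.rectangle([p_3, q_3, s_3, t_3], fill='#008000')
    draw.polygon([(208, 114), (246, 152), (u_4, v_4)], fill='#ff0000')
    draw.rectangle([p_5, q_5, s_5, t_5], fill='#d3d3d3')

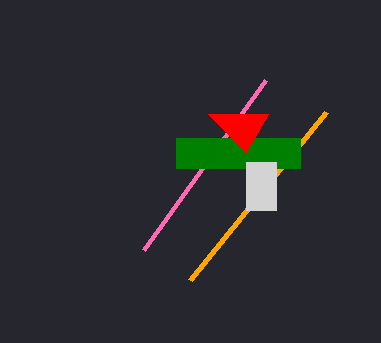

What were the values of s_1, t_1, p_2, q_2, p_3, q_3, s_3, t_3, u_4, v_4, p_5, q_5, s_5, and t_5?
s_1 = 326; t_1 = 112; p_2 = 144; q_2 = 250; p_3 = 176; q_3 = 138; s_3 = 300; t_3 = 168; u_4 = 268; v_4 = 114; p_5 = 246; q_5 = 162; s_5 = 276; t_5 = 210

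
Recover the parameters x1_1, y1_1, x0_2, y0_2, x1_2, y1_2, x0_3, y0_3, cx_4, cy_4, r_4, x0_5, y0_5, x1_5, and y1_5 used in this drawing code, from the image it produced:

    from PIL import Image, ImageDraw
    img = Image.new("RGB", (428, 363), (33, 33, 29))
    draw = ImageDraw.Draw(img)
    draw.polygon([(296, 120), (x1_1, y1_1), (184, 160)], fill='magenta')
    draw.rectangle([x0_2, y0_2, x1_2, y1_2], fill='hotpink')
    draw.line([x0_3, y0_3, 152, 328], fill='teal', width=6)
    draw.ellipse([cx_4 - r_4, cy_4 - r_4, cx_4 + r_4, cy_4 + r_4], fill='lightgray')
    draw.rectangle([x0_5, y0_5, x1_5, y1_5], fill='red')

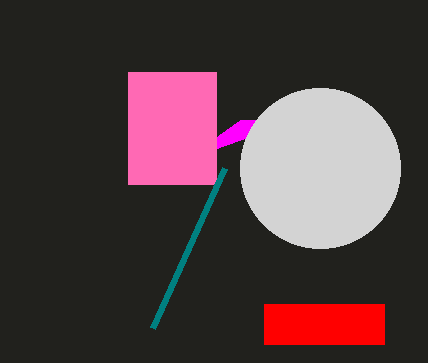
x1_1 = 240
y1_1 = 120
x0_2 = 128
y0_2 = 72
x1_2 = 216
y1_2 = 184
x0_3 = 224
y0_3 = 168
cx_4 = 320
cy_4 = 168
r_4 = 80
x0_5 = 264
y0_5 = 304
x1_5 = 384
y1_5 = 344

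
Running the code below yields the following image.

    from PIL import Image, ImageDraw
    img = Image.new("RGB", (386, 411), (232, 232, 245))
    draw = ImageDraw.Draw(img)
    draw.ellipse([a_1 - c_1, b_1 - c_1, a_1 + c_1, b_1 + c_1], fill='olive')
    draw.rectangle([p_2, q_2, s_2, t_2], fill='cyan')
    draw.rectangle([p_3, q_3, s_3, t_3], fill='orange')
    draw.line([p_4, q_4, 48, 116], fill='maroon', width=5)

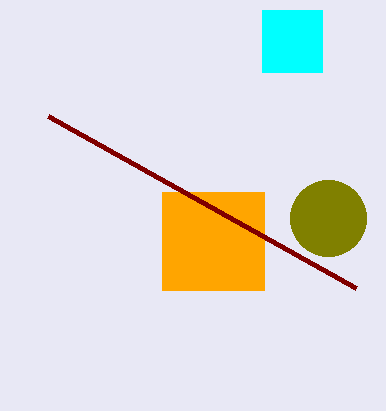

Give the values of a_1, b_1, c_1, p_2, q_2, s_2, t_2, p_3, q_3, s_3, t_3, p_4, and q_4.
a_1 = 328
b_1 = 218
c_1 = 38
p_2 = 262
q_2 = 10
s_2 = 322
t_2 = 72
p_3 = 162
q_3 = 192
s_3 = 264
t_3 = 290
p_4 = 356
q_4 = 288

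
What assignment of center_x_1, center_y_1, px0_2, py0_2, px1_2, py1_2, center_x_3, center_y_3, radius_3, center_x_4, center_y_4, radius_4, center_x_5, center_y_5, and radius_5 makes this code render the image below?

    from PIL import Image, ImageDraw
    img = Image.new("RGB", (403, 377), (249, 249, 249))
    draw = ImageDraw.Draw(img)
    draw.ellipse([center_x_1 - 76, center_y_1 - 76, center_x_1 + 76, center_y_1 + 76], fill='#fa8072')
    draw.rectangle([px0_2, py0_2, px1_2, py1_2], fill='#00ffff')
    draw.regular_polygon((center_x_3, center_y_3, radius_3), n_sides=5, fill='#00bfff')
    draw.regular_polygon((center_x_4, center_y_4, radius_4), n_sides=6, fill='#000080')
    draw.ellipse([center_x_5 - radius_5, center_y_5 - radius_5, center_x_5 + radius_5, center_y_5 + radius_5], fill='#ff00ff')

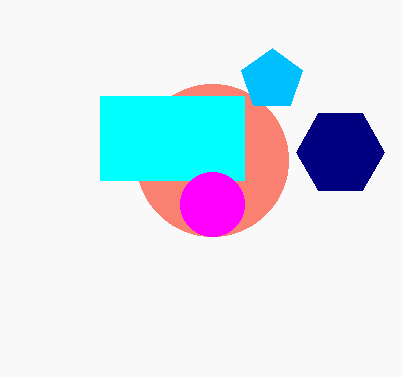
center_x_1 = 212; center_y_1 = 160; px0_2 = 100; py0_2 = 96; px1_2 = 244; py1_2 = 180; center_x_3 = 272; center_y_3 = 80; radius_3 = 32; center_x_4 = 340; center_y_4 = 152; radius_4 = 44; center_x_5 = 212; center_y_5 = 204; radius_5 = 32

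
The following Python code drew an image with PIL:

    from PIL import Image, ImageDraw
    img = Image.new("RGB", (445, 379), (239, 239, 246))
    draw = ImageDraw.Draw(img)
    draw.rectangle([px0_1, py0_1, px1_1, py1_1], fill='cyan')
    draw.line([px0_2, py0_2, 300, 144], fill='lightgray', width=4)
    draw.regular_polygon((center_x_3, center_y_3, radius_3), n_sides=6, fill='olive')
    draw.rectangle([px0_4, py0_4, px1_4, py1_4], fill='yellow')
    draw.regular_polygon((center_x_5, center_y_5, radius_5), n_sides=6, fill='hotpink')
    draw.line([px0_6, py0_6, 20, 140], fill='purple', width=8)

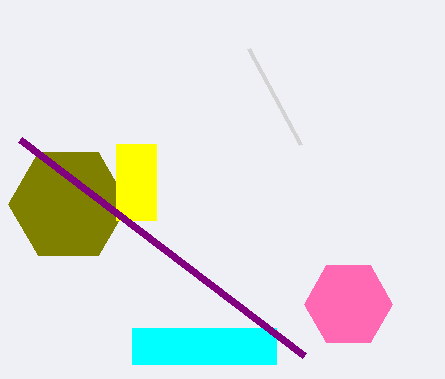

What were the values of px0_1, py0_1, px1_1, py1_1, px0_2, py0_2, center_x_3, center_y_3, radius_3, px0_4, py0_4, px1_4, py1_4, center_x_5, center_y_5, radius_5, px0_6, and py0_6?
px0_1 = 132, py0_1 = 328, px1_1 = 276, py1_1 = 364, px0_2 = 248, py0_2 = 48, center_x_3 = 68, center_y_3 = 204, radius_3 = 60, px0_4 = 116, py0_4 = 144, px1_4 = 156, py1_4 = 220, center_x_5 = 348, center_y_5 = 304, radius_5 = 44, px0_6 = 304, py0_6 = 356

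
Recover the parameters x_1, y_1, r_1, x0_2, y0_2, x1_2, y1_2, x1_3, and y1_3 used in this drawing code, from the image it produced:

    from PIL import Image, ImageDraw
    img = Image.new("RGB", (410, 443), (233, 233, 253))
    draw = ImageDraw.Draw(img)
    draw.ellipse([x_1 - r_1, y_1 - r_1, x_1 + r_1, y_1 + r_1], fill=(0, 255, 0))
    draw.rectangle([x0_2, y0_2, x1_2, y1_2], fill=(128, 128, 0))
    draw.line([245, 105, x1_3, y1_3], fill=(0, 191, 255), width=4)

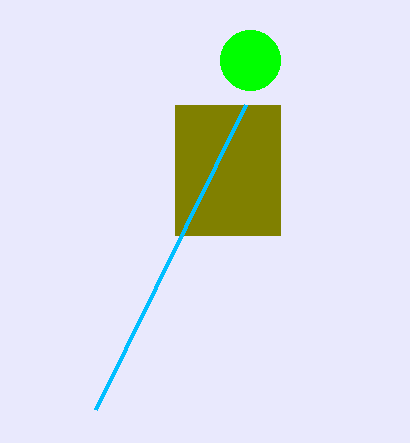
x_1 = 250; y_1 = 60; r_1 = 30; x0_2 = 175; y0_2 = 105; x1_2 = 280; y1_2 = 235; x1_3 = 95; y1_3 = 410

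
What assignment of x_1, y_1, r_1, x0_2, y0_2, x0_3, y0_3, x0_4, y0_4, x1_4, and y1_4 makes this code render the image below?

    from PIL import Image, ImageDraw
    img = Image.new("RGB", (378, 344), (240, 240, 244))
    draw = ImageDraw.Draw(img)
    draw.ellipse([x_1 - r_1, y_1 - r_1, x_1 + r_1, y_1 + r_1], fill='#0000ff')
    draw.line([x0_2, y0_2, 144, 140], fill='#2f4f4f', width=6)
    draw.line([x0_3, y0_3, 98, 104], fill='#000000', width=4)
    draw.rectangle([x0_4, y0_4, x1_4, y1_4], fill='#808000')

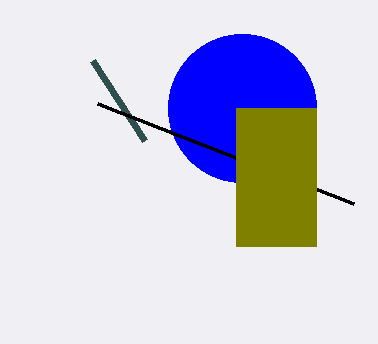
x_1 = 242, y_1 = 108, r_1 = 74, x0_2 = 92, y0_2 = 60, x0_3 = 354, y0_3 = 204, x0_4 = 236, y0_4 = 108, x1_4 = 316, y1_4 = 246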